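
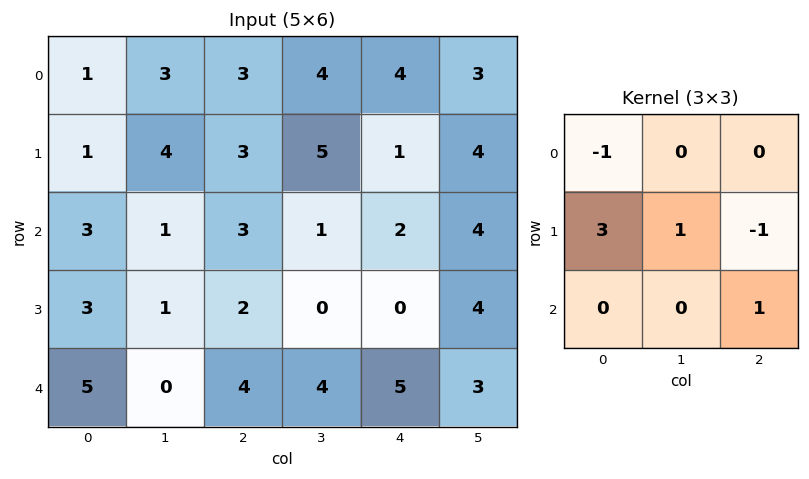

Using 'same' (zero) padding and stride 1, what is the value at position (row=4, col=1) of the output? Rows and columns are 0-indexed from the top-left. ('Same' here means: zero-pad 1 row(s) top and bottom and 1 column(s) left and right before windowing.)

8

The receptive field on the zero-padded input at this output position is [3 1 2 / 5 0 4 / 0 0 0]. Elementwise product with the kernel and sum: 3·-1 + 5·3 + 0·1 + 4·-1 + 0·1.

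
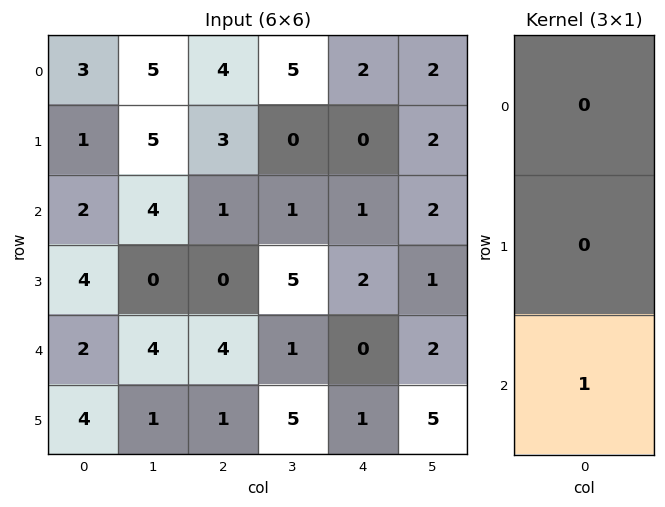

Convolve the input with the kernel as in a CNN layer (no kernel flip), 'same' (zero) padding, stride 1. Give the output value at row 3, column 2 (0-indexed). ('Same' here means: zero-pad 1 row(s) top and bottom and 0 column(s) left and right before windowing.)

The receptive field on the zero-padded input at this output position is [1 / 0 / 4]. Elementwise product with the kernel and sum: 4·1.

4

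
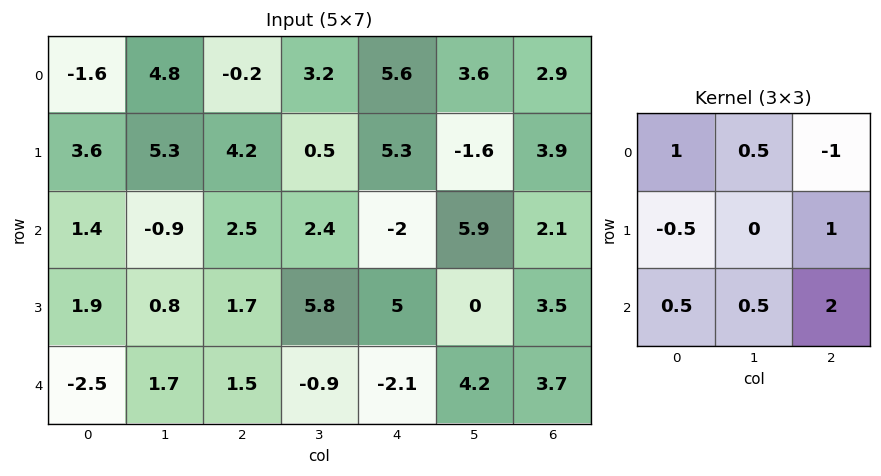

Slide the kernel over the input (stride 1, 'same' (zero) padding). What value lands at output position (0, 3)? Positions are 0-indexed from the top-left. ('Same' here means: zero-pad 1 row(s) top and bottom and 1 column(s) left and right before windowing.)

18.65

The receptive field on the zero-padded input at this output position is [0 0 0 / -0.2 3.2 5.6 / 4.2 0.5 5.3]. Elementwise product with the kernel and sum: 0·1 + 0·0.5 + 0·-1 + -0.2·-0.5 + 5.6·1 + 4.2·0.5 + 0.5·0.5 + 5.3·2.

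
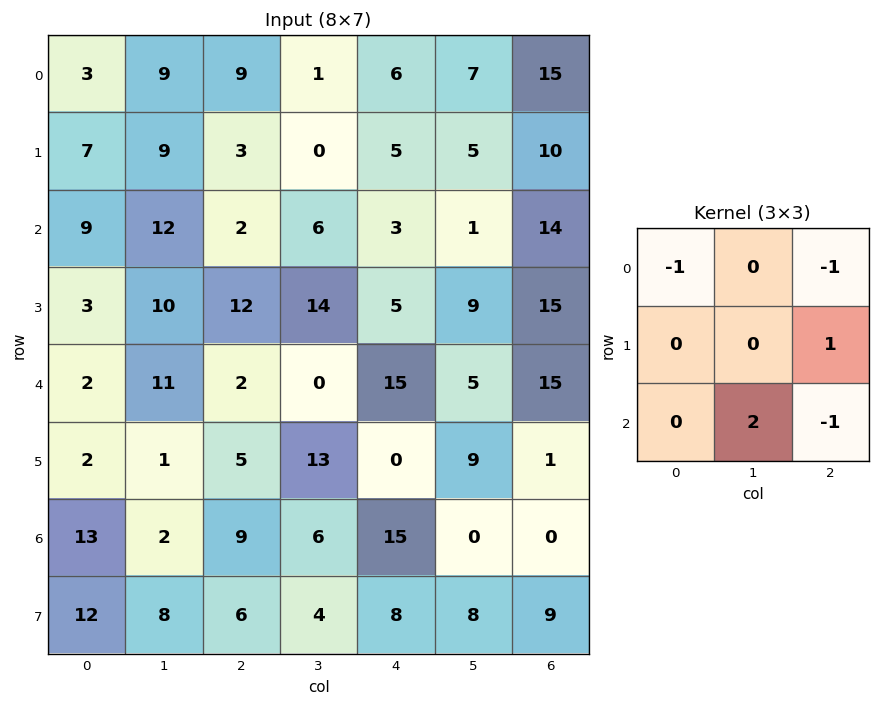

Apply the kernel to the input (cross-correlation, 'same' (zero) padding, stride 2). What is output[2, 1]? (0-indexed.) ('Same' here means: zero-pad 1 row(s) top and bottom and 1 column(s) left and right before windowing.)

-27

The receptive field on the zero-padded input at this output position is [10 12 14 / 11 2 0 / 1 5 13]. Elementwise product with the kernel and sum: 10·-1 + 14·-1 + 0·1 + 5·2 + 13·-1.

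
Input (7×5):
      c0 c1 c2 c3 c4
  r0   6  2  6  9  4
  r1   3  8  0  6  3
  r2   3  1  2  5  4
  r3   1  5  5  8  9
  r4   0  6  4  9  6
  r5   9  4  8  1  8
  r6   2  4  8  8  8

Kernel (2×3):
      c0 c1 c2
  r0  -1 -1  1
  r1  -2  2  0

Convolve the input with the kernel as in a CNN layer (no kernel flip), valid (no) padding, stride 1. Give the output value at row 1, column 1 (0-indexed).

0

The receptive field on the input at this output position is [8 0 6 / 1 2 5]. Elementwise product with the kernel and sum: 8·-1 + 0·-1 + 6·1 + 1·-2 + 2·2.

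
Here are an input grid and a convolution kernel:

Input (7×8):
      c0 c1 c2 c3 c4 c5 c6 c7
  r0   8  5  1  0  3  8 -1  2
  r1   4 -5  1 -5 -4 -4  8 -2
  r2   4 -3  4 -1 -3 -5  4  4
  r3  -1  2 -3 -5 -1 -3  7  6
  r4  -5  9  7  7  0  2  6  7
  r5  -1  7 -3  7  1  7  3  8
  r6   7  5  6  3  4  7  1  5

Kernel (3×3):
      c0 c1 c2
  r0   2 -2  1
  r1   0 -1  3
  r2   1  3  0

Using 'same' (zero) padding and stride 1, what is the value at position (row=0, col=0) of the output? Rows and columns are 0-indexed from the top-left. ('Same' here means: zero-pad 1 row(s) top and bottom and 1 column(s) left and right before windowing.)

The receptive field on the zero-padded input at this output position is [0 0 0 / 0 8 5 / 0 4 -5]. Elementwise product with the kernel and sum: 0·2 + 0·-2 + 0·1 + 8·-1 + 5·3 + 0·1 + 4·3.

19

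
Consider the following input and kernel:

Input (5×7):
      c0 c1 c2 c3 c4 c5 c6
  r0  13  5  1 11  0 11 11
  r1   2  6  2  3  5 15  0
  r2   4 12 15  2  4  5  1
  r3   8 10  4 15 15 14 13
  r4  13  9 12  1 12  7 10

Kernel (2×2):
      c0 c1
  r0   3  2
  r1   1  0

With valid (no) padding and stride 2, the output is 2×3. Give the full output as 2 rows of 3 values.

Output[0,0]: The receptive field on the input at this output position is [13 5 / 2 6]. Elementwise product with the kernel and sum: 13·3 + 5·2 + 2·1.

51 27 27
44 53 37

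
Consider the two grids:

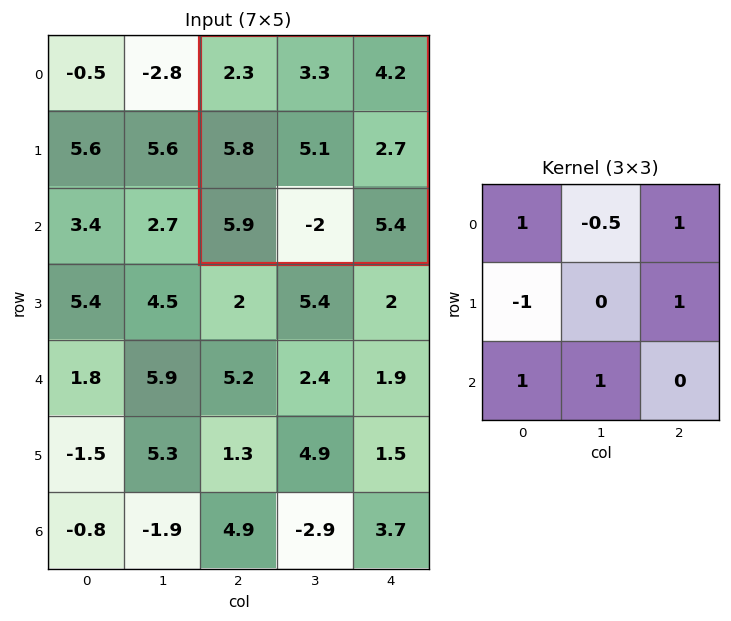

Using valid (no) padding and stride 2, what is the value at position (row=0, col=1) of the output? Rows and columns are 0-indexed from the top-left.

The receptive field on the input at this output position is [2.3 3.3 4.2 / 5.8 5.1 2.7 / 5.9 -2 5.4]. Elementwise product with the kernel and sum: 2.3·1 + 3.3·-0.5 + 4.2·1 + 5.8·-1 + 2.7·1 + 5.9·1 + -2·1.

5.65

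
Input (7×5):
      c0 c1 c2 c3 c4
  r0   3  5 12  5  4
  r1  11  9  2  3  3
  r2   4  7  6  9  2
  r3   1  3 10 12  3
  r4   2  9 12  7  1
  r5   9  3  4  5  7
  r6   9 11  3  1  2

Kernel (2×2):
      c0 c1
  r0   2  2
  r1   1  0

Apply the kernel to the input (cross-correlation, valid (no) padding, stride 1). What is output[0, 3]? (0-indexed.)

21

The receptive field on the input at this output position is [5 4 / 3 3]. Elementwise product with the kernel and sum: 5·2 + 4·2 + 3·1.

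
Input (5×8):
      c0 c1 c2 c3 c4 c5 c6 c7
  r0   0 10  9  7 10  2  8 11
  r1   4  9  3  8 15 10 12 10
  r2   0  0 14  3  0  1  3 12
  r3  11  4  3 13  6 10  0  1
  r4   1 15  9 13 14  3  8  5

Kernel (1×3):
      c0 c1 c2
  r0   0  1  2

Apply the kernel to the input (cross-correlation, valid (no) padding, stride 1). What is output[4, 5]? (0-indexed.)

The receptive field on the input at this output position is [3 8 5]. Elementwise product with the kernel and sum: 8·1 + 5·2.

18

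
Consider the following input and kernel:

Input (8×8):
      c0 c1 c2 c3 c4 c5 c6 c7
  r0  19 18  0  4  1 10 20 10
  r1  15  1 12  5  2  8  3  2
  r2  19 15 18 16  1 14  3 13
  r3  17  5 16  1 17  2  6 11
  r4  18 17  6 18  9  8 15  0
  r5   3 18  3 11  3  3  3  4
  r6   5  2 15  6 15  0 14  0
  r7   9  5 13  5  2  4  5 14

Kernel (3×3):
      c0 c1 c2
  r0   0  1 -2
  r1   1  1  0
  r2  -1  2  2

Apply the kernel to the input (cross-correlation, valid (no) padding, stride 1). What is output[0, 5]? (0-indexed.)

The receptive field on the input at this output position is [10 20 10 / 8 3 2 / 14 3 13]. Elementwise product with the kernel and sum: 20·1 + 10·-2 + 8·1 + 3·1 + 14·-1 + 3·2 + 13·2.

29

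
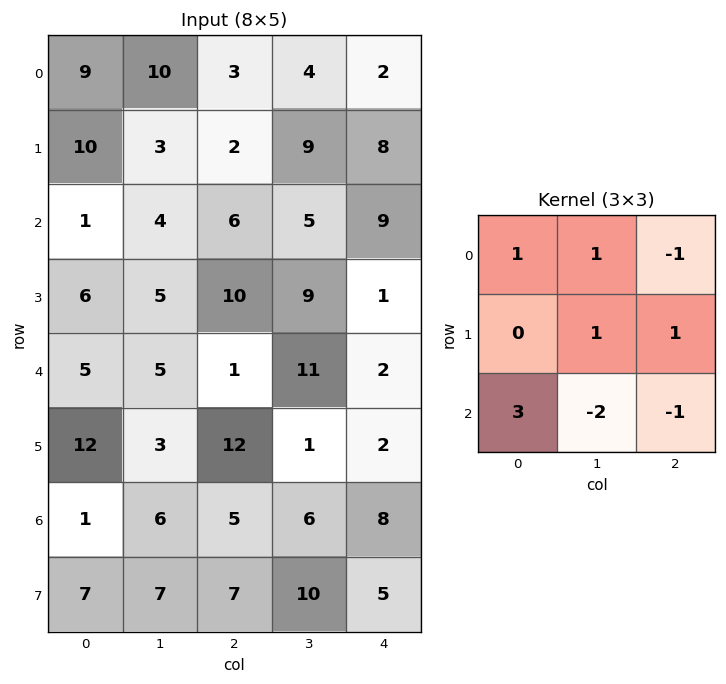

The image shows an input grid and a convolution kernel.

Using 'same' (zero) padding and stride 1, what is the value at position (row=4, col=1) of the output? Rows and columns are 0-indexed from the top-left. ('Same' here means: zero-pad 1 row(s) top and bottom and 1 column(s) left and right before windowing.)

25

The receptive field on the zero-padded input at this output position is [6 5 10 / 5 5 1 / 12 3 12]. Elementwise product with the kernel and sum: 6·1 + 5·1 + 10·-1 + 5·1 + 1·1 + 12·3 + 3·-2 + 12·-1.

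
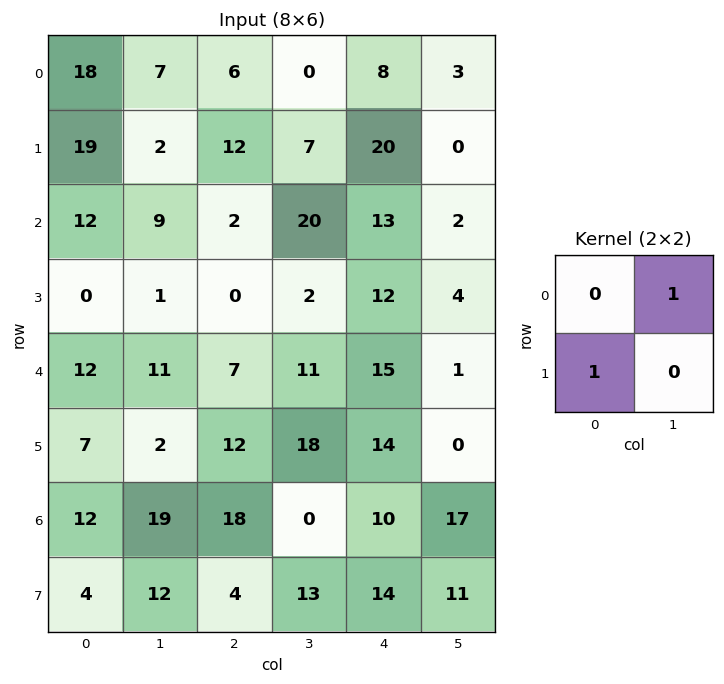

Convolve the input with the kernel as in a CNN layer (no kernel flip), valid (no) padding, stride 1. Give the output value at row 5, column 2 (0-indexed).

36

The receptive field on the input at this output position is [12 18 / 18 0]. Elementwise product with the kernel and sum: 18·1 + 18·1.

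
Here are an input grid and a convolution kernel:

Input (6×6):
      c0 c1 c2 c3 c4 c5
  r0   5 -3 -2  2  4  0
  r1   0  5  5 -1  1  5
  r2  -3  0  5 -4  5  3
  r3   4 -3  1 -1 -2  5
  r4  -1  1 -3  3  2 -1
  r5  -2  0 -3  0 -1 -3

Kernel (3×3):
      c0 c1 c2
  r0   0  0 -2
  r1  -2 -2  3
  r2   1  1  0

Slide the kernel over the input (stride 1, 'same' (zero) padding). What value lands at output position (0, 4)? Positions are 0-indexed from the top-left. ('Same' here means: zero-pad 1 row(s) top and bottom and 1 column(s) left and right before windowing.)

-12

The receptive field on the zero-padded input at this output position is [0 0 0 / 2 4 0 / -1 1 5]. Elementwise product with the kernel and sum: 0·-2 + 2·-2 + 4·-2 + 0·3 + -1·1 + 1·1.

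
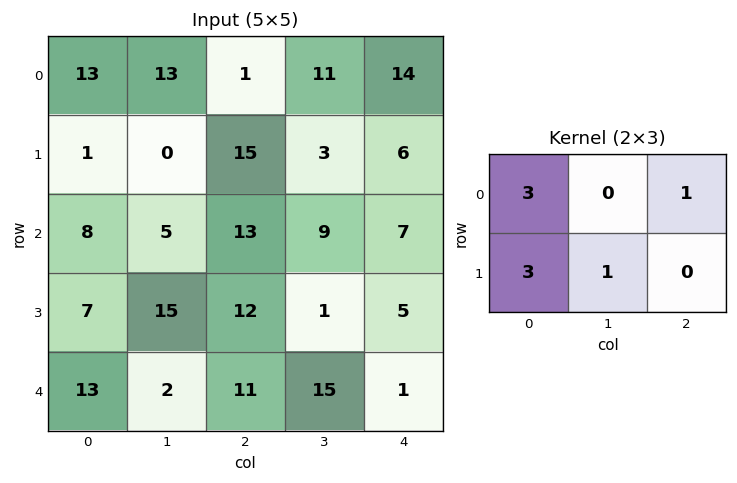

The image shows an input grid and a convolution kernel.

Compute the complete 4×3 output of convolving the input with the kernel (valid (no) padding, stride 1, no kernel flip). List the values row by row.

43 65 65
47 31 99
73 81 83
74 63 89

Output[0,0]: The receptive field on the input at this output position is [13 13 1 / 1 0 15]. Elementwise product with the kernel and sum: 13·3 + 1·1 + 1·3 + 0·1.
Output[0,1]: The receptive field on the input at this output position is [13 1 11 / 0 15 3]. Elementwise product with the kernel and sum: 13·3 + 11·1 + 0·3 + 15·1.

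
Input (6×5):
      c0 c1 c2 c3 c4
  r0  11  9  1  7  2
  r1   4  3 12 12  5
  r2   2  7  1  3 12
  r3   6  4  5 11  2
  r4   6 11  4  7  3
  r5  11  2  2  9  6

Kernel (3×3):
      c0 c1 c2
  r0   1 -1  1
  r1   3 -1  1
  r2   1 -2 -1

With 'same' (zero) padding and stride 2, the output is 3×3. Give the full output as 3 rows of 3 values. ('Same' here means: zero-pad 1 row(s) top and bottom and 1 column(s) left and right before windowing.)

-13 0 21
-12 9 11
-21 35 24

Output[0,0]: The receptive field on the zero-padded input at this output position is [0 0 0 / 0 11 9 / 0 4 3]. Elementwise product with the kernel and sum: 0·1 + 0·-1 + 0·1 + 0·3 + 11·-1 + 9·1 + 0·1 + 4·-2 + 3·-1.
Output[0,1]: The receptive field on the zero-padded input at this output position is [0 0 0 / 9 1 7 / 3 12 12]. Elementwise product with the kernel and sum: 0·1 + 0·-1 + 0·1 + 9·3 + 1·-1 + 7·1 + 3·1 + 12·-2 + 12·-1.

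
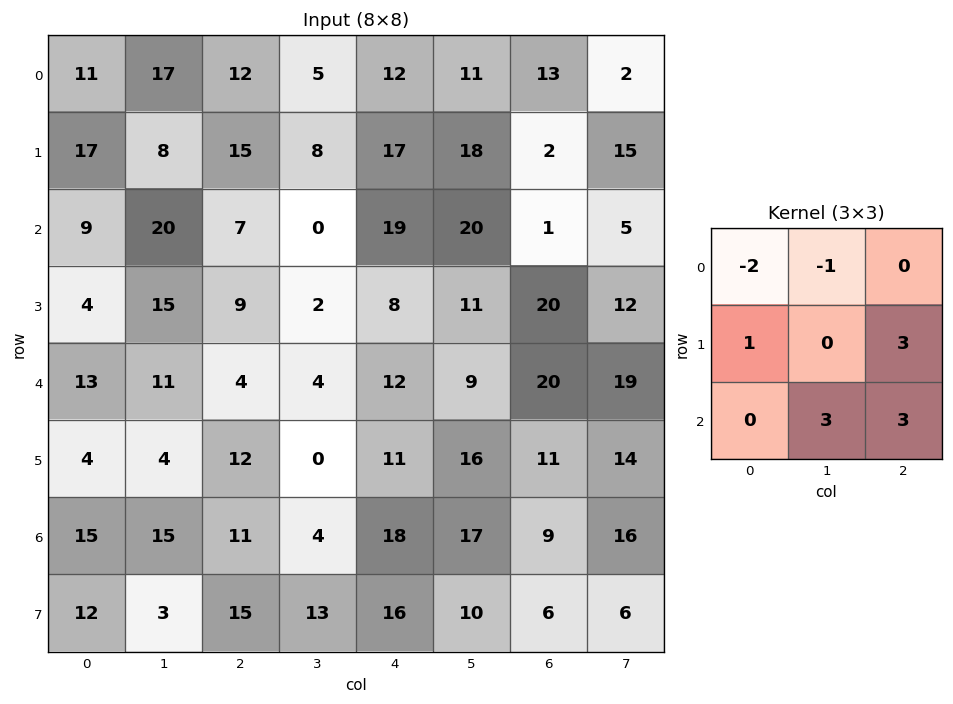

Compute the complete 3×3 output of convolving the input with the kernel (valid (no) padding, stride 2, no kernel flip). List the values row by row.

104 94 51
38 67 97
81 99 89

Output[0,0]: The receptive field on the input at this output position is [11 17 12 / 17 8 15 / 9 20 7]. Elementwise product with the kernel and sum: 11·-2 + 17·-1 + 17·1 + 15·3 + 20·3 + 7·3.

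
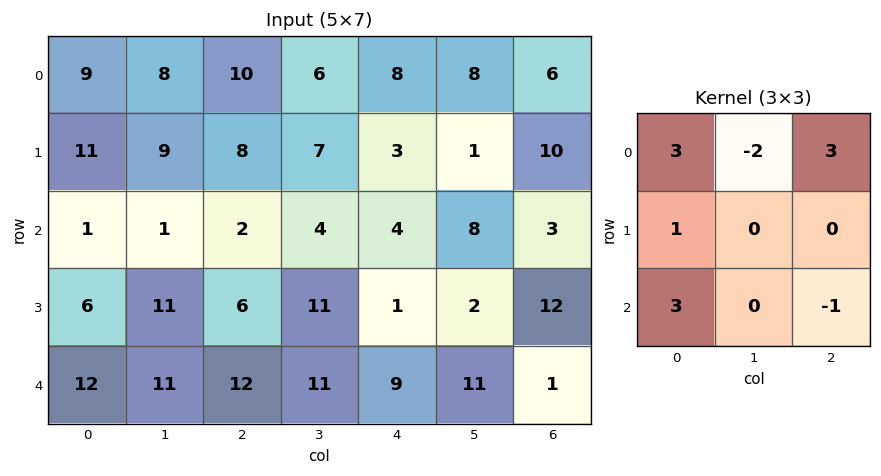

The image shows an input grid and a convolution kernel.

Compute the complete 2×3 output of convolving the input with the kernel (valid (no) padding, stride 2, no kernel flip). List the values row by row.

Output[0,0]: The receptive field on the input at this output position is [9 8 10 / 11 9 8 / 1 1 2]. Elementwise product with the kernel and sum: 9·3 + 8·-2 + 10·3 + 11·1 + 1·3 + 2·-1.

53 52 38
37 43 32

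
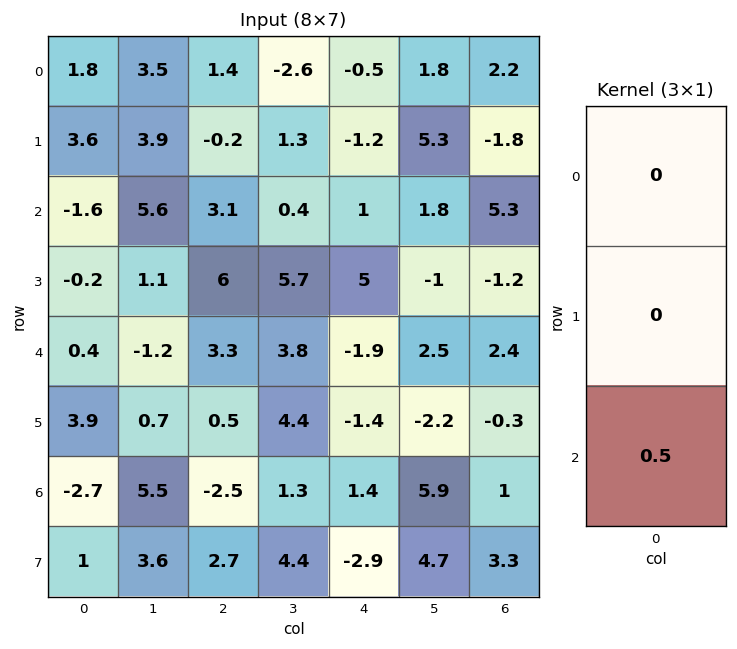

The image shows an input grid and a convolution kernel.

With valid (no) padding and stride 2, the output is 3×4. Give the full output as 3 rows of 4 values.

Output[0,0]: The receptive field on the input at this output position is [1.8 / 3.6 / -1.6]. Elementwise product with the kernel and sum: -1.6·0.5.

-0.8 1.55 0.5 2.65
0.2 1.65 -0.95 1.2
-1.35 -1.25 0.7 0.5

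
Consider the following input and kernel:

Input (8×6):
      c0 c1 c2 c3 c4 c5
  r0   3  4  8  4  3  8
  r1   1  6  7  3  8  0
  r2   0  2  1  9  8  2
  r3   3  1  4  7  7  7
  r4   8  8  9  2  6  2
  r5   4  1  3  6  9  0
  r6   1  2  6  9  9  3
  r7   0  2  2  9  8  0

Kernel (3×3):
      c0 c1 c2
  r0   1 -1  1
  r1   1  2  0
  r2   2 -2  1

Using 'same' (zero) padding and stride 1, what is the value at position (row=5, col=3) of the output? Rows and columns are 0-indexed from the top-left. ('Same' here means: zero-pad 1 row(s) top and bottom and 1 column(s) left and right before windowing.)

The receptive field on the zero-padded input at this output position is [9 2 6 / 3 6 9 / 6 9 9]. Elementwise product with the kernel and sum: 9·1 + 2·-1 + 6·1 + 3·1 + 6·2 + 6·2 + 9·-2 + 9·1.

31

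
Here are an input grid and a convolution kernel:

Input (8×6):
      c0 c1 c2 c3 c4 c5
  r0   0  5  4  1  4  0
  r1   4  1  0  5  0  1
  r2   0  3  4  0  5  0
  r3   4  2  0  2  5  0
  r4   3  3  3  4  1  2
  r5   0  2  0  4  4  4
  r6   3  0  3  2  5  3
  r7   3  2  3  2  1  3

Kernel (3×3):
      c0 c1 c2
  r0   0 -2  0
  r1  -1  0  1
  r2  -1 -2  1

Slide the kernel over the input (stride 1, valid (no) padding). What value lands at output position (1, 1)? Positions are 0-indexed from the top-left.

-3

The receptive field on the input at this output position is [1 0 5 / 3 4 0 / 2 0 2]. Elementwise product with the kernel and sum: 0·-2 + 3·-1 + 0·1 + 2·-1 + 0·-2 + 2·1.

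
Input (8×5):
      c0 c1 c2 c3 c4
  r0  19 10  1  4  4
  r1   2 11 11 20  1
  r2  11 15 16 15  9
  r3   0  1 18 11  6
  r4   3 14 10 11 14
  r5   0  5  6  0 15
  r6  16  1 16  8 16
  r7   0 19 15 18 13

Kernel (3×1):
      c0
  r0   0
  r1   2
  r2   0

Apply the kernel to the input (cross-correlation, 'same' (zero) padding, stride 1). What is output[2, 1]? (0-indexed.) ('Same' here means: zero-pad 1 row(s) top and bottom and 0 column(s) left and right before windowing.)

30

The receptive field on the zero-padded input at this output position is [11 / 15 / 1]. Elementwise product with the kernel and sum: 15·2.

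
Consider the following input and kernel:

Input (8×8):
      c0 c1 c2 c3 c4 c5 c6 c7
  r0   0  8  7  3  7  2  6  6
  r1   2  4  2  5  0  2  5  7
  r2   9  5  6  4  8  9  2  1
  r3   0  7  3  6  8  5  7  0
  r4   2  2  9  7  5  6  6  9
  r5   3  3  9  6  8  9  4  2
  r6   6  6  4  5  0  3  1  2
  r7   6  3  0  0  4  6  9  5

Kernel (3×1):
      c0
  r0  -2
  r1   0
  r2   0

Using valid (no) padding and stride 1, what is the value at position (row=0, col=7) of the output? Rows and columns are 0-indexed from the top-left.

-12

The receptive field on the input at this output position is [6 / 7 / 1]. Elementwise product with the kernel and sum: 6·-2.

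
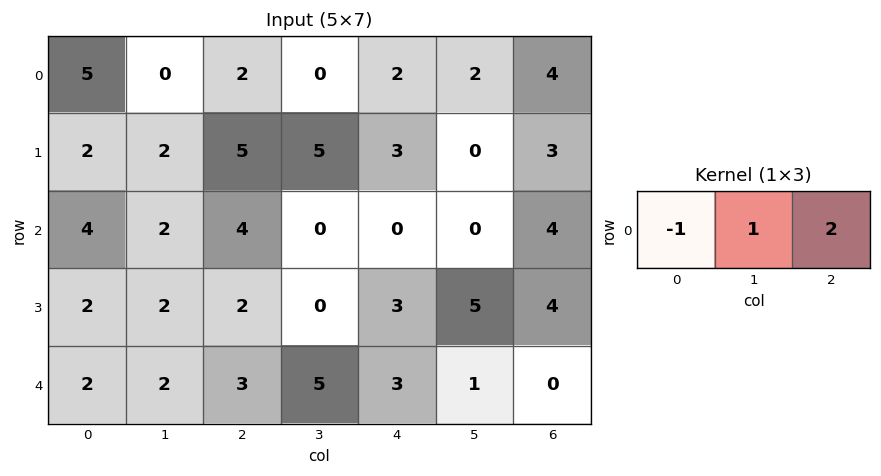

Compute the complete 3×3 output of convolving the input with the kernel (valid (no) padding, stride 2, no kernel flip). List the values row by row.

-1 2 8
6 -4 8
6 8 -2

Output[0,0]: The receptive field on the input at this output position is [5 0 2]. Elementwise product with the kernel and sum: 5·-1 + 0·1 + 2·2.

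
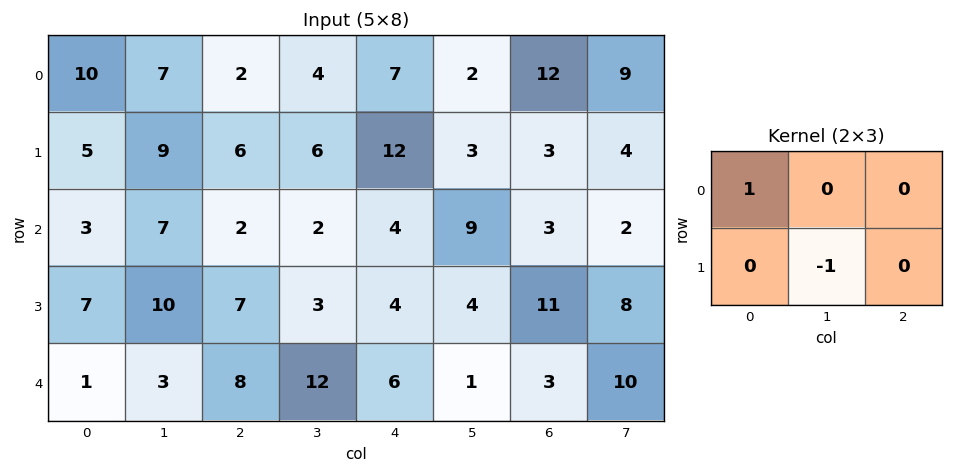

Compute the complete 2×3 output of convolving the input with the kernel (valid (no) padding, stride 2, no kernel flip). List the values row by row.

1 -4 4
-7 -1 0

Output[0,0]: The receptive field on the input at this output position is [10 7 2 / 5 9 6]. Elementwise product with the kernel and sum: 10·1 + 9·-1.
Output[0,1]: The receptive field on the input at this output position is [2 4 7 / 6 6 12]. Elementwise product with the kernel and sum: 2·1 + 6·-1.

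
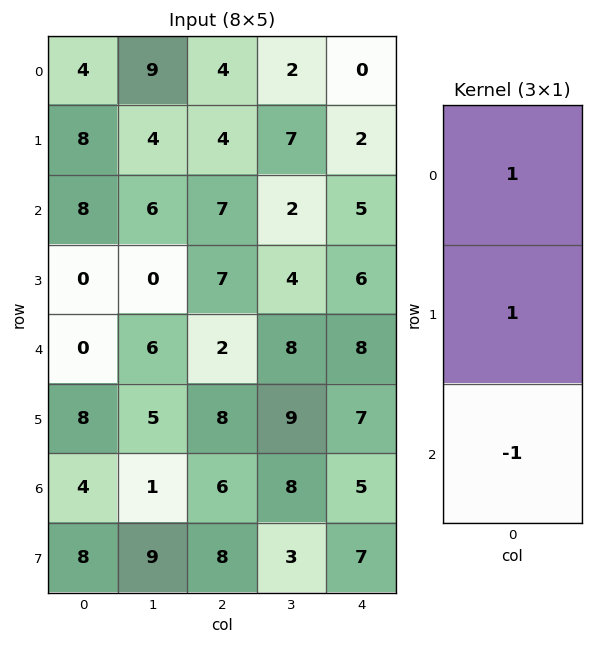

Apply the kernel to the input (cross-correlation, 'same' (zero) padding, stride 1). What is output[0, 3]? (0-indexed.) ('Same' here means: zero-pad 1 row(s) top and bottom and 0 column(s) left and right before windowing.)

-5

The receptive field on the zero-padded input at this output position is [0 / 2 / 7]. Elementwise product with the kernel and sum: 0·1 + 2·1 + 7·-1.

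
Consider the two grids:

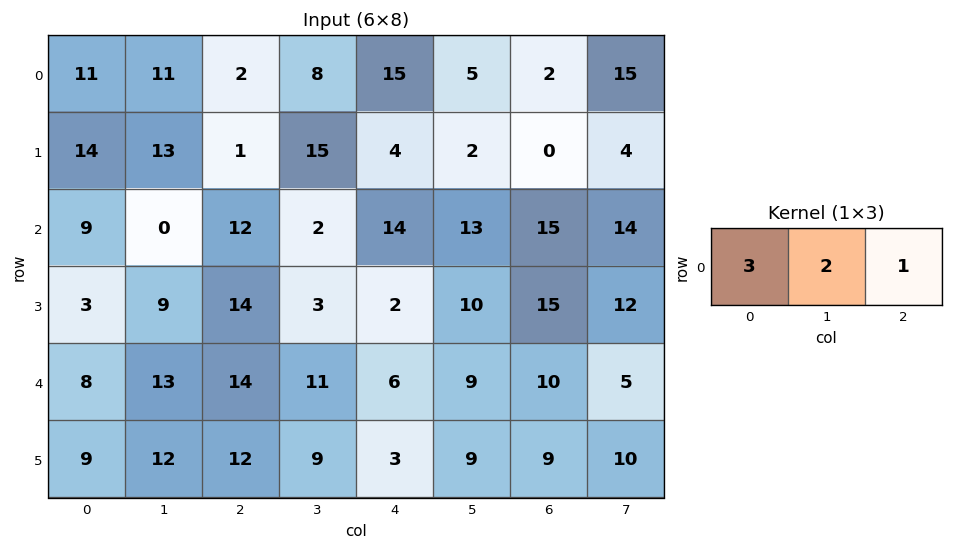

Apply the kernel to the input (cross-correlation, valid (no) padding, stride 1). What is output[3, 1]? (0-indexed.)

58

The receptive field on the input at this output position is [9 14 3]. Elementwise product with the kernel and sum: 9·3 + 14·2 + 3·1.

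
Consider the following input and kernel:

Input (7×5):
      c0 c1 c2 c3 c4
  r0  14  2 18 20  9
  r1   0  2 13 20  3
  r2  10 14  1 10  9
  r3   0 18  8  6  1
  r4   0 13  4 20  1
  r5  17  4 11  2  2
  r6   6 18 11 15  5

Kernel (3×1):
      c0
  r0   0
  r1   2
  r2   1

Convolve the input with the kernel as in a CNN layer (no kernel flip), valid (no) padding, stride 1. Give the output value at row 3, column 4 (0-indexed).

The receptive field on the input at this output position is [1 / 1 / 2]. Elementwise product with the kernel and sum: 1·2 + 2·1.

4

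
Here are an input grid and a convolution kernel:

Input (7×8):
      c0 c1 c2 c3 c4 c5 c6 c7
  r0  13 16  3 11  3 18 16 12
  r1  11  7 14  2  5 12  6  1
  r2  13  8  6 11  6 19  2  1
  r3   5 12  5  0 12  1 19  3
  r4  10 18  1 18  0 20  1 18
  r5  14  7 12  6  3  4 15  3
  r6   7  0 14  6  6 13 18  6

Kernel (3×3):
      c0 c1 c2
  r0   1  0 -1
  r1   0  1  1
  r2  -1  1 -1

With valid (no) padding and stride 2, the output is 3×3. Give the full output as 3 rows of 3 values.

Output[0,0]: The receptive field on the input at this output position is [13 16 3 / 11 7 14 / 13 8 6]. Elementwise product with the kernel and sum: 13·1 + 3·-1 + 7·1 + 14·1 + 13·-1 + 8·1 + 6·-1.
Output[0,1]: The receptive field on the input at this output position is [3 11 3 / 14 2 5 / 6 11 6]. Elementwise product with the kernel and sum: 3·1 + 3·-1 + 2·1 + 5·1 + 6·-1 + 11·1 + 6·-1.

20 6 16
31 29 43
7 -4 7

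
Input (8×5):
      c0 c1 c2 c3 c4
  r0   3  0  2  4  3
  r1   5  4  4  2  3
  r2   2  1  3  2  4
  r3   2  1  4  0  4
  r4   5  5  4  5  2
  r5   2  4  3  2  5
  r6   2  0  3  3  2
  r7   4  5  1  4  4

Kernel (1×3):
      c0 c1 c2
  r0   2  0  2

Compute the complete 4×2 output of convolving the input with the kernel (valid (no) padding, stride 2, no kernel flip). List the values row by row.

10 10
10 14
18 12
10 10

Output[0,0]: The receptive field on the input at this output position is [3 0 2]. Elementwise product with the kernel and sum: 3·2 + 2·2.
Output[0,1]: The receptive field on the input at this output position is [2 4 3]. Elementwise product with the kernel and sum: 2·2 + 3·2.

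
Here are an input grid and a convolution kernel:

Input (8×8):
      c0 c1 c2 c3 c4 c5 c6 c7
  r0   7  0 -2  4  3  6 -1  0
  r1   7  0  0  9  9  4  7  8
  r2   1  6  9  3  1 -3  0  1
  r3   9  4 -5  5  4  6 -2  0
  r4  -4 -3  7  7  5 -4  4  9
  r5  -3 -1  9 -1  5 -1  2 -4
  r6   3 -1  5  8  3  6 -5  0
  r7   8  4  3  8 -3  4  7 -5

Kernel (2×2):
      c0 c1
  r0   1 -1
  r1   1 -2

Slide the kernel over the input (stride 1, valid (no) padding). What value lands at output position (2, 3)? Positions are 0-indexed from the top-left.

-1

The receptive field on the input at this output position is [3 1 / 5 4]. Elementwise product with the kernel and sum: 3·1 + 1·-1 + 5·1 + 4·-2.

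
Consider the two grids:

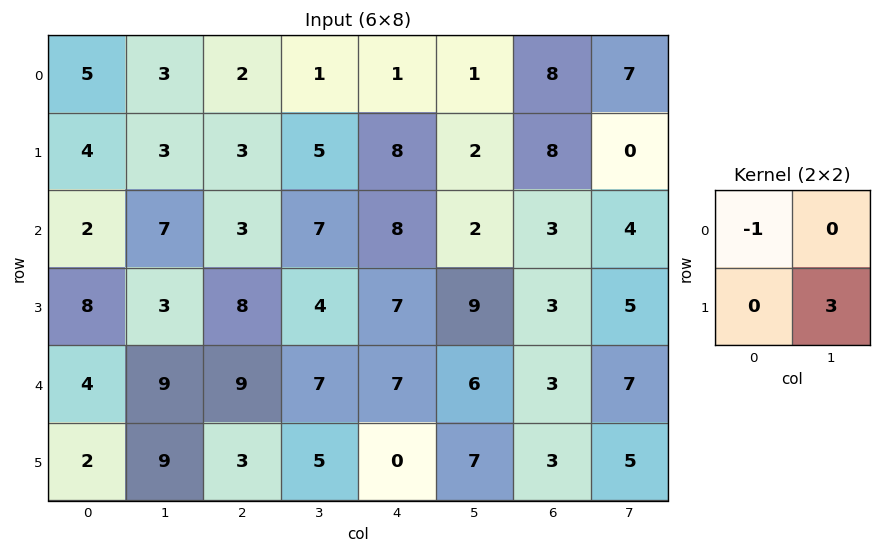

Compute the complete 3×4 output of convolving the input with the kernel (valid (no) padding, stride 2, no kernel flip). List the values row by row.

Output[0,0]: The receptive field on the input at this output position is [5 3 / 4 3]. Elementwise product with the kernel and sum: 5·-1 + 3·3.
Output[0,1]: The receptive field on the input at this output position is [2 1 / 3 5]. Elementwise product with the kernel and sum: 2·-1 + 5·3.

4 13 5 -8
7 9 19 12
23 6 14 12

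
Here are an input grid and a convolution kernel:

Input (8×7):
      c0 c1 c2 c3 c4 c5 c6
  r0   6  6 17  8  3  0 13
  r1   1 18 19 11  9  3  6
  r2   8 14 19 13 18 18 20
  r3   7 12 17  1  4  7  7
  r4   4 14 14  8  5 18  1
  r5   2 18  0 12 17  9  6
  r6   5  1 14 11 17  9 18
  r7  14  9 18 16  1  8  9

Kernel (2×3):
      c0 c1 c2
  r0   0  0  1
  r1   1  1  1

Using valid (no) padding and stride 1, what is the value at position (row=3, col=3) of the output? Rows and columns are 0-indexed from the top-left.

38

The receptive field on the input at this output position is [1 4 7 / 8 5 18]. Elementwise product with the kernel and sum: 7·1 + 8·1 + 5·1 + 18·1.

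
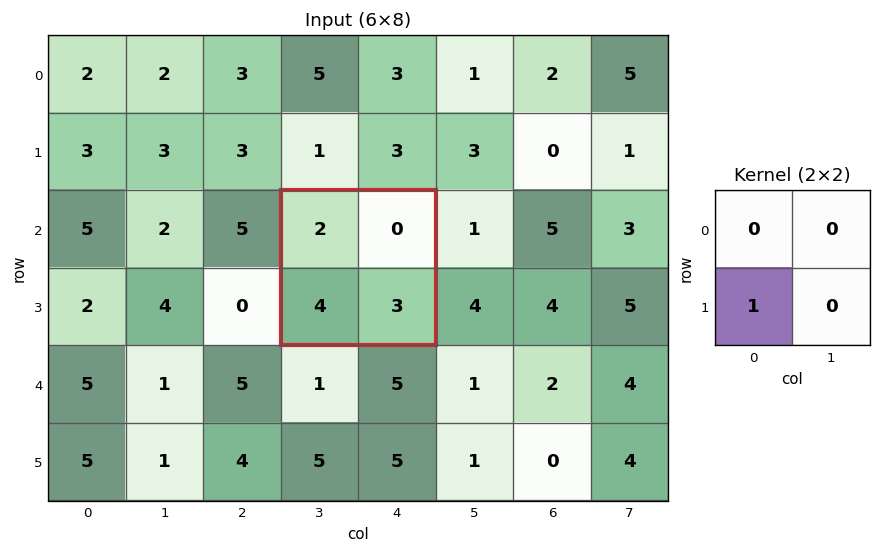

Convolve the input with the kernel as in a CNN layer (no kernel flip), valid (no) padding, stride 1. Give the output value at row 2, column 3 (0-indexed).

The receptive field on the input at this output position is [2 0 / 4 3]. Elementwise product with the kernel and sum: 4·1.

4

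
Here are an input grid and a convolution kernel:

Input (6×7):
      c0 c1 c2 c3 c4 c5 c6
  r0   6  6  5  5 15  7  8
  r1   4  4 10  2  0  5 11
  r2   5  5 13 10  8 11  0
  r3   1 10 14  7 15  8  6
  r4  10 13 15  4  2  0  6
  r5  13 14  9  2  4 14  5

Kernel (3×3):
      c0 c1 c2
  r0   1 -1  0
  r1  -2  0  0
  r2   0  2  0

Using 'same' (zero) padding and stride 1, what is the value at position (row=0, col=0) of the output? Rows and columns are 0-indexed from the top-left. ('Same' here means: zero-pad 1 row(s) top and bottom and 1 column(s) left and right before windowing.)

The receptive field on the zero-padded input at this output position is [0 0 0 / 0 6 6 / 0 4 4]. Elementwise product with the kernel and sum: 0·1 + 0·-1 + 0·-2 + 4·2.

8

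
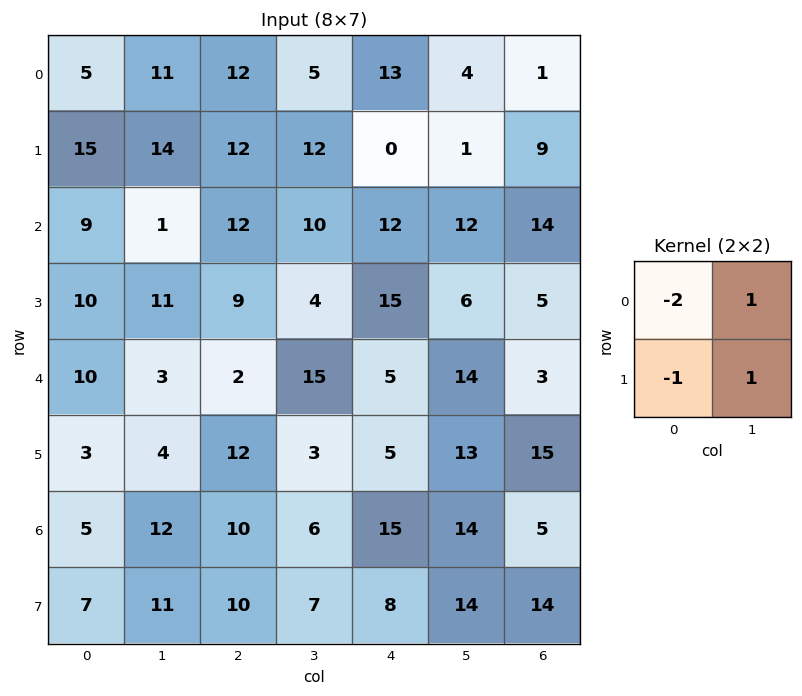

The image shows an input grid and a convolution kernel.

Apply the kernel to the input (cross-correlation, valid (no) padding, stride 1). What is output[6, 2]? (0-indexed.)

The receptive field on the input at this output position is [10 6 / 10 7]. Elementwise product with the kernel and sum: 10·-2 + 6·1 + 10·-1 + 7·1.

-17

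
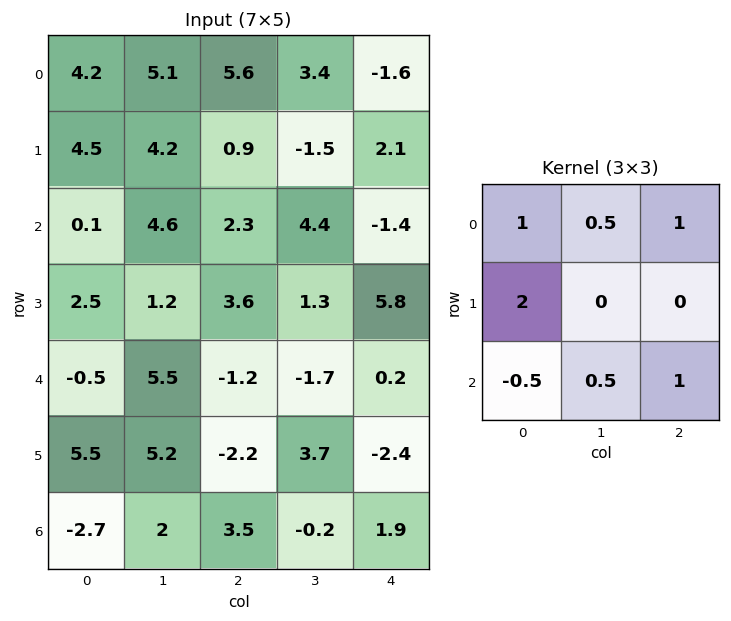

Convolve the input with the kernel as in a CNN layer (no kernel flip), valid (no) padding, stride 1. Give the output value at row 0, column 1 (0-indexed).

22.95

The receptive field on the input at this output position is [5.1 5.6 3.4 / 4.2 0.9 -1.5 / 4.6 2.3 4.4]. Elementwise product with the kernel and sum: 5.1·1 + 5.6·0.5 + 3.4·1 + 4.2·2 + 4.6·-0.5 + 2.3·0.5 + 4.4·1.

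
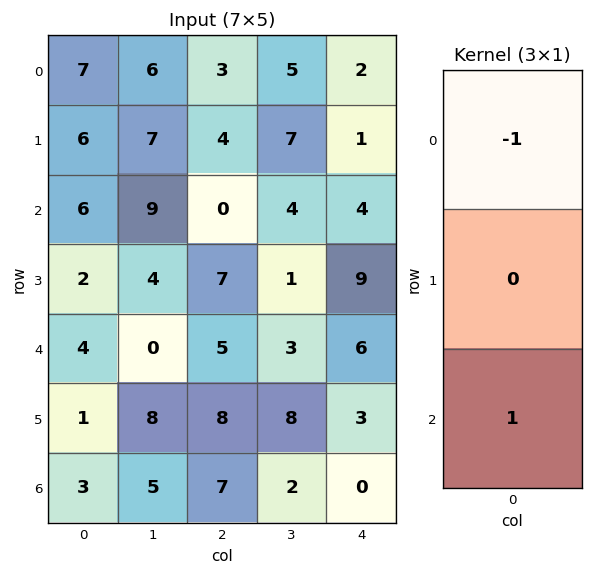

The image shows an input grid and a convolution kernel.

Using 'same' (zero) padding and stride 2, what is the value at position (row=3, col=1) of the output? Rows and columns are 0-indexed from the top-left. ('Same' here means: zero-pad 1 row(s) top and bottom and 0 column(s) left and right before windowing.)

-8

The receptive field on the zero-padded input at this output position is [8 / 7 / 0]. Elementwise product with the kernel and sum: 8·-1 + 0·1.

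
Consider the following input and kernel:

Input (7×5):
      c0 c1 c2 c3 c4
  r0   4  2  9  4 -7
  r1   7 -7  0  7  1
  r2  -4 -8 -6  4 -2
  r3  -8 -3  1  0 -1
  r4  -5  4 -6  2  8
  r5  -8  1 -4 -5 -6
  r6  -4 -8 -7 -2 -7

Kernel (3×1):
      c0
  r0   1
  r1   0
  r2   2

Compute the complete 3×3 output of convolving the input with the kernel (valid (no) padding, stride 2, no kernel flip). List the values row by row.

Output[0,0]: The receptive field on the input at this output position is [4 / 7 / -4]. Elementwise product with the kernel and sum: 4·1 + -4·2.
Output[0,1]: The receptive field on the input at this output position is [9 / 0 / -6]. Elementwise product with the kernel and sum: 9·1 + -6·2.

-4 -3 -11
-14 -18 14
-13 -20 -6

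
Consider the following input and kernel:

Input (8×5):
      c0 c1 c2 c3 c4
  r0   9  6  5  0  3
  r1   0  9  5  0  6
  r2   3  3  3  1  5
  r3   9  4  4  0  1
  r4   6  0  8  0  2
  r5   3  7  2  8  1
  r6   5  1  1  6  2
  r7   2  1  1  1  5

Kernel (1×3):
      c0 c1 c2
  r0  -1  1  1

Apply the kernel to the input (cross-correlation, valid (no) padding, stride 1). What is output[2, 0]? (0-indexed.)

3

The receptive field on the input at this output position is [3 3 3]. Elementwise product with the kernel and sum: 3·-1 + 3·1 + 3·1.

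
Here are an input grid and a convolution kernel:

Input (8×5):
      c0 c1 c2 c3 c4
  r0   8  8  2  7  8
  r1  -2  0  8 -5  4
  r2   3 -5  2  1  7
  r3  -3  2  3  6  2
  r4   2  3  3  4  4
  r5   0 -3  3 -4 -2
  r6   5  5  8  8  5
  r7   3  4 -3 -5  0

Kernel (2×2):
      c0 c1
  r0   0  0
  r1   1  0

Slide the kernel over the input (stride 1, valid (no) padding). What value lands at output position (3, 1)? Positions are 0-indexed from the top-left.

3

The receptive field on the input at this output position is [2 3 / 3 3]. Elementwise product with the kernel and sum: 3·1.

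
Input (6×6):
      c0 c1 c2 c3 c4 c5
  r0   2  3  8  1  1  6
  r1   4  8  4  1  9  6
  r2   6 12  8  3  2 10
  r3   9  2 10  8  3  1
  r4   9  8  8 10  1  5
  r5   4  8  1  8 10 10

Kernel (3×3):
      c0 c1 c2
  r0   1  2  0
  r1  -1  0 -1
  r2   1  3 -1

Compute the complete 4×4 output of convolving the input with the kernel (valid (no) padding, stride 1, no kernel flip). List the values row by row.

34 43 12 -5
11 25 27 22
36 40 38 6
23 7 32 27

Output[0,0]: The receptive field on the input at this output position is [2 3 8 / 4 8 4 / 6 12 8]. Elementwise product with the kernel and sum: 2·1 + 3·2 + 4·-1 + 4·-1 + 6·1 + 12·3 + 8·-1.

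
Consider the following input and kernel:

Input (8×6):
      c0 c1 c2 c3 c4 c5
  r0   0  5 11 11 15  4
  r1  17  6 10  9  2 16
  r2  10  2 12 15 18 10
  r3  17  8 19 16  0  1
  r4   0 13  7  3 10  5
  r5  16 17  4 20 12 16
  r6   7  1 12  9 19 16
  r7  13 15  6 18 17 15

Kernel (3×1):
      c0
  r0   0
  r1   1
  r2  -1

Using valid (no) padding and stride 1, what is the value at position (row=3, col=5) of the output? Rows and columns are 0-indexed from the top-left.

The receptive field on the input at this output position is [1 / 5 / 16]. Elementwise product with the kernel and sum: 5·1 + 16·-1.

-11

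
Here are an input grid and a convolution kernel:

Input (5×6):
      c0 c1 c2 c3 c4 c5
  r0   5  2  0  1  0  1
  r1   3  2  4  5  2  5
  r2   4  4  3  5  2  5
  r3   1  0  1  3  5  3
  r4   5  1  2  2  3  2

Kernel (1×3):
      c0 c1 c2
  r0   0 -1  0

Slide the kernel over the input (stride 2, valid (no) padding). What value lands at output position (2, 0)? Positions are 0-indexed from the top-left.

The receptive field on the input at this output position is [5 1 2]. Elementwise product with the kernel and sum: 1·-1.

-1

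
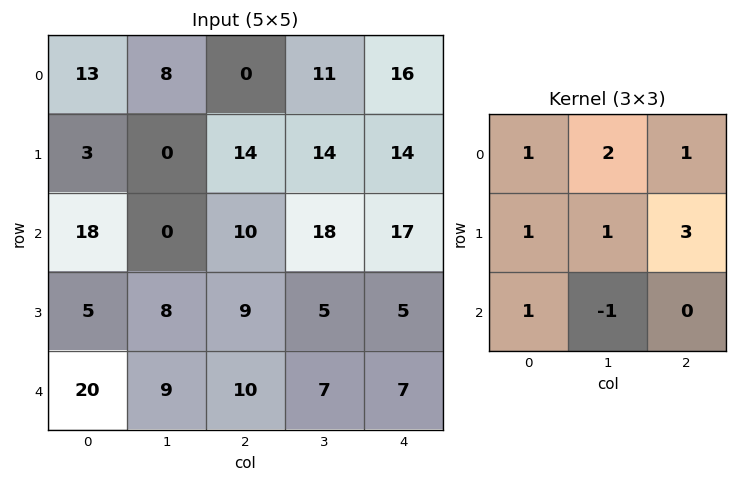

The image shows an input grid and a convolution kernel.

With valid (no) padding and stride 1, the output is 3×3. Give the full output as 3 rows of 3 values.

Output[0,0]: The receptive field on the input at this output position is [13 8 0 / 3 0 14 / 18 0 10]. Elementwise product with the kernel and sum: 13·1 + 8·2 + 0·1 + 3·1 + 0·1 + 14·3 + 18·1 + 0·-1.
Output[0,1]: The receptive field on the input at this output position is [8 0 11 / 0 14 14 / 0 10 18]. Elementwise product with the kernel and sum: 8·1 + 0·2 + 11·1 + 0·1 + 14·1 + 14·3 + 0·1 + 10·-1.

92 65 100
62 105 139
79 69 95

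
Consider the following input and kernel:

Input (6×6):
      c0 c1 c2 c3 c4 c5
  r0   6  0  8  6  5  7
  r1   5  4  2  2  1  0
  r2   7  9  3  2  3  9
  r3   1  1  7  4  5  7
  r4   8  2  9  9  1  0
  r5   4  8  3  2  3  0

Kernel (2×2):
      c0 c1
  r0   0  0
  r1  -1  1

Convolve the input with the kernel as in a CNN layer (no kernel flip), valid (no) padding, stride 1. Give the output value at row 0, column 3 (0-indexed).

-1

The receptive field on the input at this output position is [6 5 / 2 1]. Elementwise product with the kernel and sum: 2·-1 + 1·1.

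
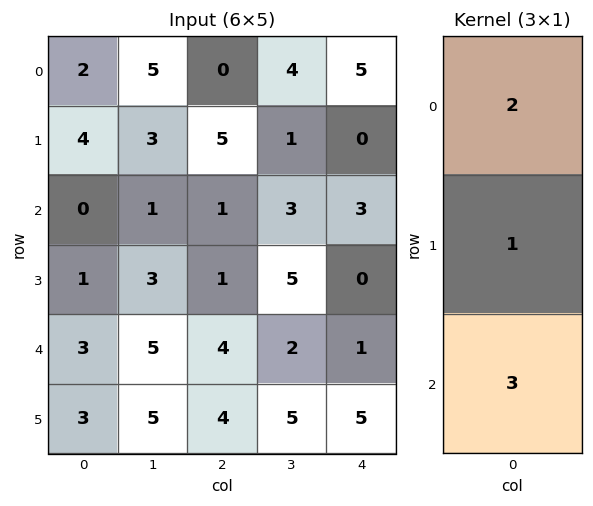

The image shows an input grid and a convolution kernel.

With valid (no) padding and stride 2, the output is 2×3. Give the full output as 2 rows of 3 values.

8 8 19
10 15 9

Output[0,0]: The receptive field on the input at this output position is [2 / 4 / 0]. Elementwise product with the kernel and sum: 2·2 + 4·1 + 0·3.
Output[0,1]: The receptive field on the input at this output position is [0 / 5 / 1]. Elementwise product with the kernel and sum: 0·2 + 5·1 + 1·3.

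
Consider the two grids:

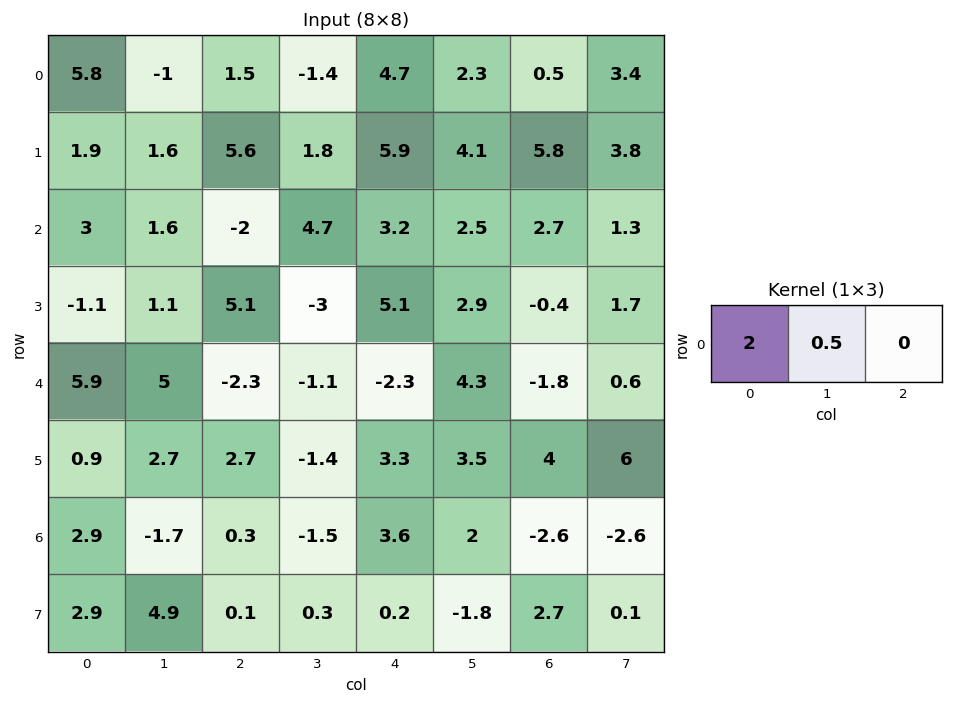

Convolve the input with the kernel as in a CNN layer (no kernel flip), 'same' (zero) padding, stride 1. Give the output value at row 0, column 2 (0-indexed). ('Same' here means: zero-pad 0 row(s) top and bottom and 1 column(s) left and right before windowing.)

-1.25

The receptive field on the zero-padded input at this output position is [-1 1.5 -1.4]. Elementwise product with the kernel and sum: -1·2 + 1.5·0.5.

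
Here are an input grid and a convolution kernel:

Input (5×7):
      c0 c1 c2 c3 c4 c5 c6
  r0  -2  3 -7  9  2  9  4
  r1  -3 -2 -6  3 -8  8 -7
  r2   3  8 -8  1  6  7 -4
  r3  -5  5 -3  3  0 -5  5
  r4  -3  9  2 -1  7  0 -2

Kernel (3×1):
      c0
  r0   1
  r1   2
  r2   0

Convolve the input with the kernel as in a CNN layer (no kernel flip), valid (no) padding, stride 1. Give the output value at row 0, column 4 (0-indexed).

The receptive field on the input at this output position is [2 / -8 / 6]. Elementwise product with the kernel and sum: 2·1 + -8·2.

-14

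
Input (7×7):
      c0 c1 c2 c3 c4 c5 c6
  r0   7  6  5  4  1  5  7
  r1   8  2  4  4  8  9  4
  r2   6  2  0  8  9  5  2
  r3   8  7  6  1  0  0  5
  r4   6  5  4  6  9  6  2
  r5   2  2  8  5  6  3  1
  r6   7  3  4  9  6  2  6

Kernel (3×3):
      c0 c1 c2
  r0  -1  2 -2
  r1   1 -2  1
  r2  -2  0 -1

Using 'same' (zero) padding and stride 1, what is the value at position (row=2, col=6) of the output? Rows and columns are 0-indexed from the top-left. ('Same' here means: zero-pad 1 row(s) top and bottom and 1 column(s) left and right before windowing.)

0

The receptive field on the zero-padded input at this output position is [9 4 0 / 5 2 0 / 0 5 0]. Elementwise product with the kernel and sum: 9·-1 + 4·2 + 0·-2 + 5·1 + 2·-2 + 0·1 + 0·-2 + 0·-1.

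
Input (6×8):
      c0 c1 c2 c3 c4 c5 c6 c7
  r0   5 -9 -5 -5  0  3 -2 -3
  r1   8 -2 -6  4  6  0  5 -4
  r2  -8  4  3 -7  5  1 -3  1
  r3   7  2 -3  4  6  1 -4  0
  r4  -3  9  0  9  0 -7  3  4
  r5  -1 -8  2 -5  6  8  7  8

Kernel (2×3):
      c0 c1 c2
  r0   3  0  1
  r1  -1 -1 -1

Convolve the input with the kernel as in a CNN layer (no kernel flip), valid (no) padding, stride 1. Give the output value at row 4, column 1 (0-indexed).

The receptive field on the input at this output position is [9 0 9 / -8 2 -5]. Elementwise product with the kernel and sum: 9·3 + 9·1 + -8·-1 + 2·-1 + -5·-1.

47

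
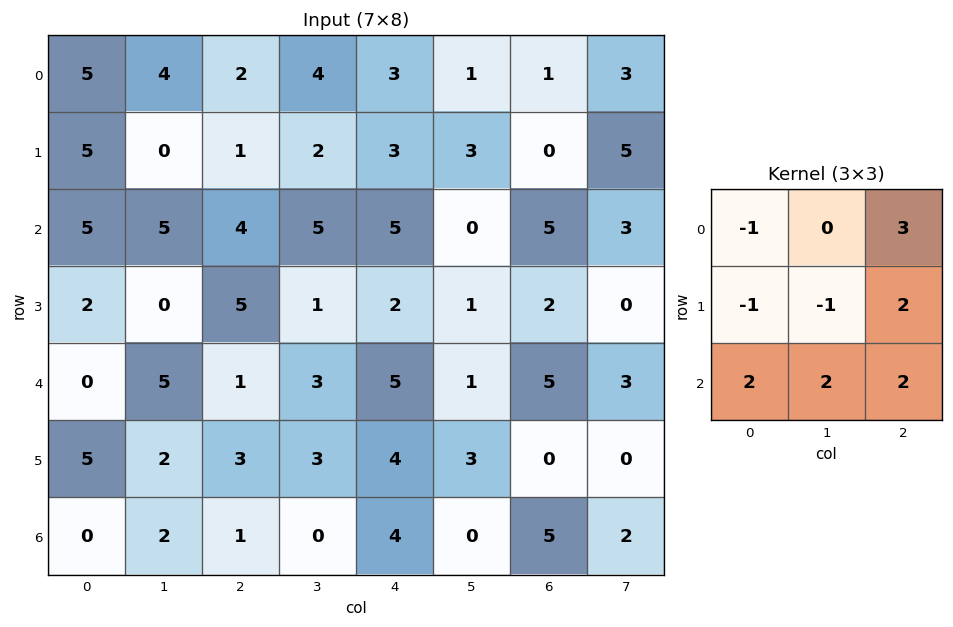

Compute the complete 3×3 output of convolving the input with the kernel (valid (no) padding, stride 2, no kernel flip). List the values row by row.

Output[0,0]: The receptive field on the input at this output position is [5 4 2 / 5 0 1 / 5 5 4]. Elementwise product with the kernel and sum: 5·-1 + 2·3 + 5·-1 + 0·-1 + 1·2 + 5·2 + 5·2 + 4·2.
Output[0,1]: The receptive field on the input at this output position is [2 4 3 / 1 2 3 / 4 5 5]. Elementwise product with the kernel and sum: 2·-1 + 3·3 + 1·-1 + 2·-1 + 3·2 + 4·2 + 5·2 + 5·2.

26 38 14
27 27 33
8 26 21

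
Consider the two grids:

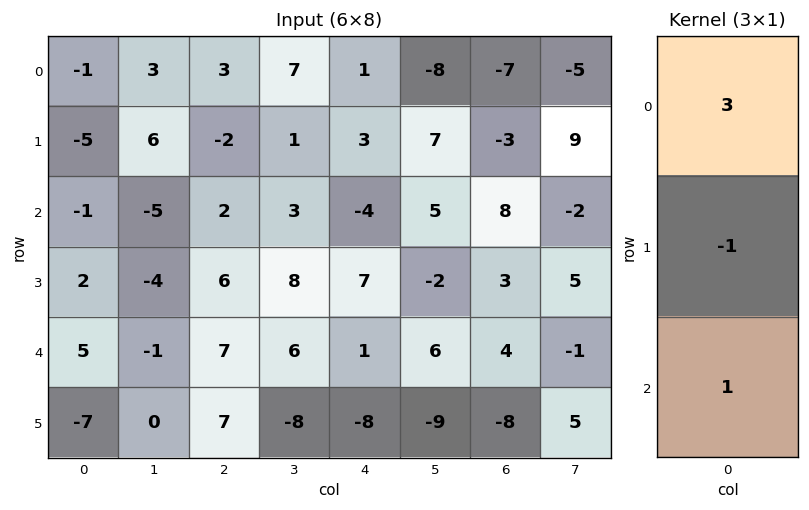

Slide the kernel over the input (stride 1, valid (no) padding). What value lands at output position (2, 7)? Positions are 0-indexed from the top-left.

The receptive field on the input at this output position is [-2 / 5 / -1]. Elementwise product with the kernel and sum: -2·3 + 5·-1 + -1·1.

-12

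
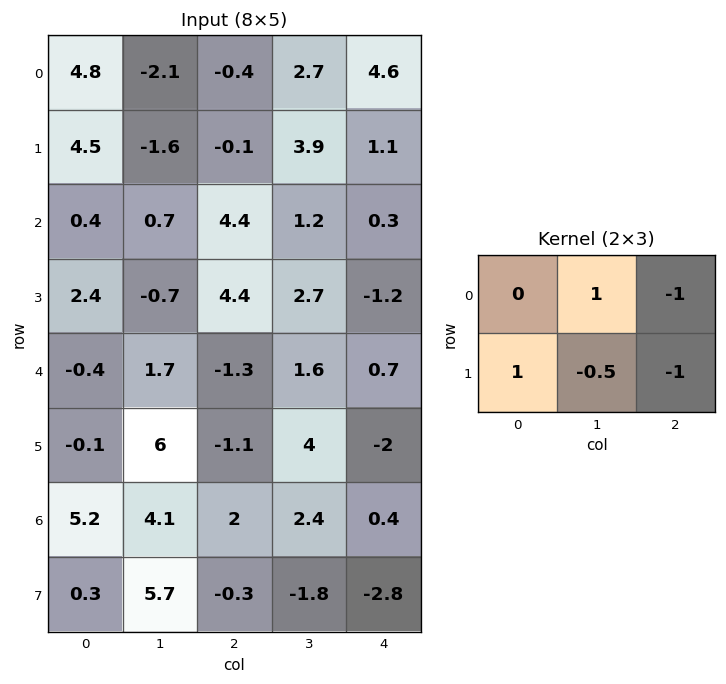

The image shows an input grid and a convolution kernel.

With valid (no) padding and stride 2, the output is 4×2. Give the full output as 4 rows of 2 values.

3.7 -5.05
-5.35 5.15
1 -0.2
-0.15 5.4

Output[0,0]: The receptive field on the input at this output position is [4.8 -2.1 -0.4 / 4.5 -1.6 -0.1]. Elementwise product with the kernel and sum: -2.1·1 + -0.4·-1 + 4.5·1 + -1.6·-0.5 + -0.1·-1.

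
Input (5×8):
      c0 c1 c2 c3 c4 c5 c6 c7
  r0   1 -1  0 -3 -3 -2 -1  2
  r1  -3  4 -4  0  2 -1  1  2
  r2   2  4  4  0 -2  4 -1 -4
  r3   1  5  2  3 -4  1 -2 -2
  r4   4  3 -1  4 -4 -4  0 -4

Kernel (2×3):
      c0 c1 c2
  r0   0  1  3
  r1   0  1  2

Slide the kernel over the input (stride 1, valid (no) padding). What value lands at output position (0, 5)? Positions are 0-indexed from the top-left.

The receptive field on the input at this output position is [-2 -1 2 / -1 1 2]. Elementwise product with the kernel and sum: -1·1 + 2·3 + 1·1 + 2·2.

10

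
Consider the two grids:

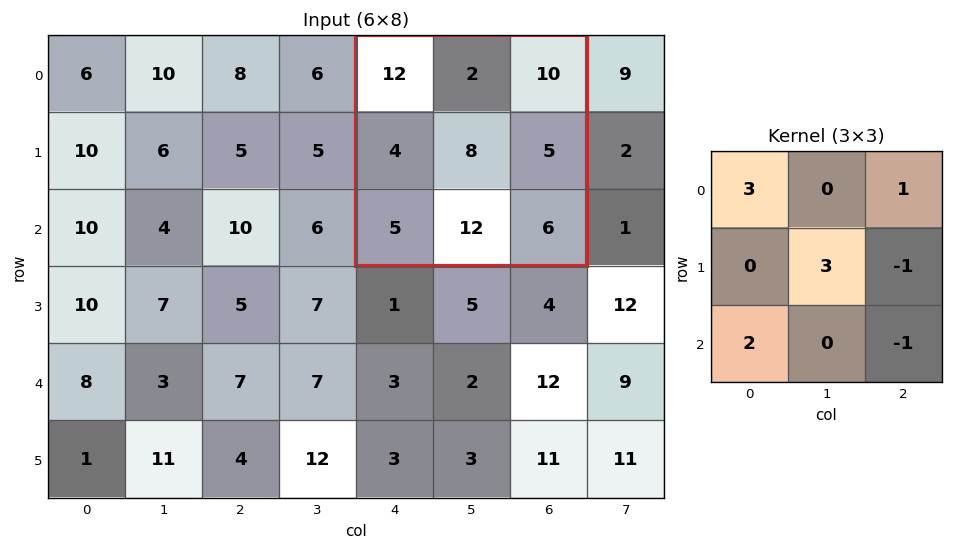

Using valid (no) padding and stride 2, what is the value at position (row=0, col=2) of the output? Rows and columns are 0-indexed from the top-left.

The receptive field on the input at this output position is [12 2 10 / 4 8 5 / 5 12 6]. Elementwise product with the kernel and sum: 12·3 + 10·1 + 8·3 + 5·-1 + 5·2 + 6·-1.

69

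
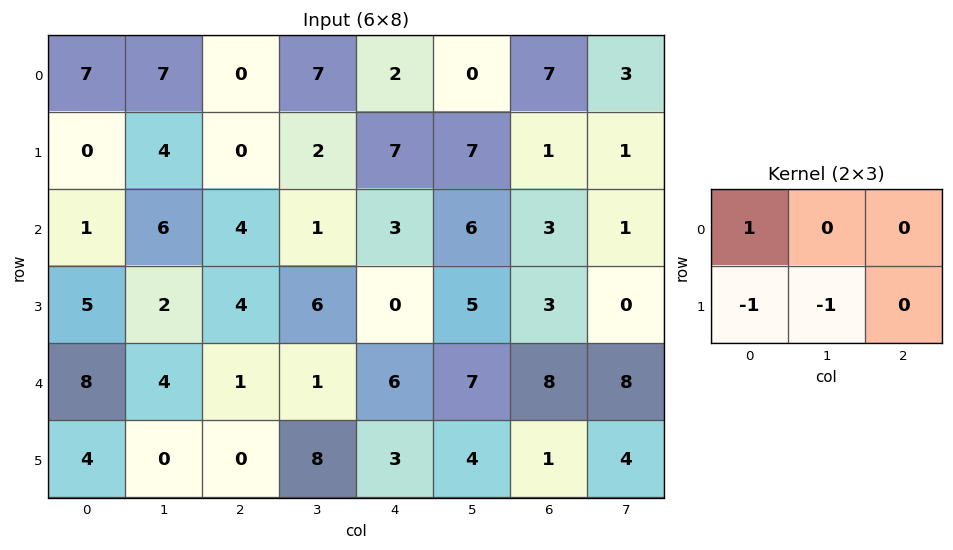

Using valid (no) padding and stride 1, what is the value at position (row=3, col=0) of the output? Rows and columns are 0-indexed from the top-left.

The receptive field on the input at this output position is [5 2 4 / 8 4 1]. Elementwise product with the kernel and sum: 5·1 + 8·-1 + 4·-1.

-7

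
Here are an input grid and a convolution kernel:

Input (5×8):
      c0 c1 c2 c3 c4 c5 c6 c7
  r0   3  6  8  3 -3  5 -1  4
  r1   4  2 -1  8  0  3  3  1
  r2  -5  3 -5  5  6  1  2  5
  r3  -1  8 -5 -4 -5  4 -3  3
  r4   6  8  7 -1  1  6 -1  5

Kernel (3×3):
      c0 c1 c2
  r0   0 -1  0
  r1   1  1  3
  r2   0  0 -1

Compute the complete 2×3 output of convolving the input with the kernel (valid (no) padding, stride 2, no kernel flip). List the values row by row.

2 -2 5
-18 -30 -10

Output[0,0]: The receptive field on the input at this output position is [3 6 8 / 4 2 -1 / -5 3 -5]. Elementwise product with the kernel and sum: 6·-1 + 4·1 + 2·1 + -1·3 + -5·-1.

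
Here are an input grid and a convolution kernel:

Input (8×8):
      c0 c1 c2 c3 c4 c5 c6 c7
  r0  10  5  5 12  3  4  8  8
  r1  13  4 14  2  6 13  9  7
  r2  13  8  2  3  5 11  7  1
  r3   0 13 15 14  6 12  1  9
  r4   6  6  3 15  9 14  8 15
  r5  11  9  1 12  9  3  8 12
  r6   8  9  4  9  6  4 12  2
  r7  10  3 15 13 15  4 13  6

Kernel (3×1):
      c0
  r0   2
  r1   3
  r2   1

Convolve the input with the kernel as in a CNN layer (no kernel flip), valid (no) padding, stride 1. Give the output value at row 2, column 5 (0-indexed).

72

The receptive field on the input at this output position is [11 / 12 / 14]. Elementwise product with the kernel and sum: 11·2 + 12·3 + 14·1.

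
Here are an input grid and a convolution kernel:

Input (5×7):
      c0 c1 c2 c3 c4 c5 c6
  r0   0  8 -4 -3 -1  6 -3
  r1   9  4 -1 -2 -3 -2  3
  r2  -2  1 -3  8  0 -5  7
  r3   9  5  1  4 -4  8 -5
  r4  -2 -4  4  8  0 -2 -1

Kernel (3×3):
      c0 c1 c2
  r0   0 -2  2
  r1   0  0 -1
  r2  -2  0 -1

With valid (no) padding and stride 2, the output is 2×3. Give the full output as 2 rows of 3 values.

-16 13 -28
-9 -20 30

Output[0,0]: The receptive field on the input at this output position is [0 8 -4 / 9 4 -1 / -2 1 -3]. Elementwise product with the kernel and sum: 8·-2 + -4·2 + -1·-1 + -2·-2 + -3·-1.
Output[0,1]: The receptive field on the input at this output position is [-4 -3 -1 / -1 -2 -3 / -3 8 0]. Elementwise product with the kernel and sum: -3·-2 + -1·2 + -3·-1 + -3·-2 + 0·-1.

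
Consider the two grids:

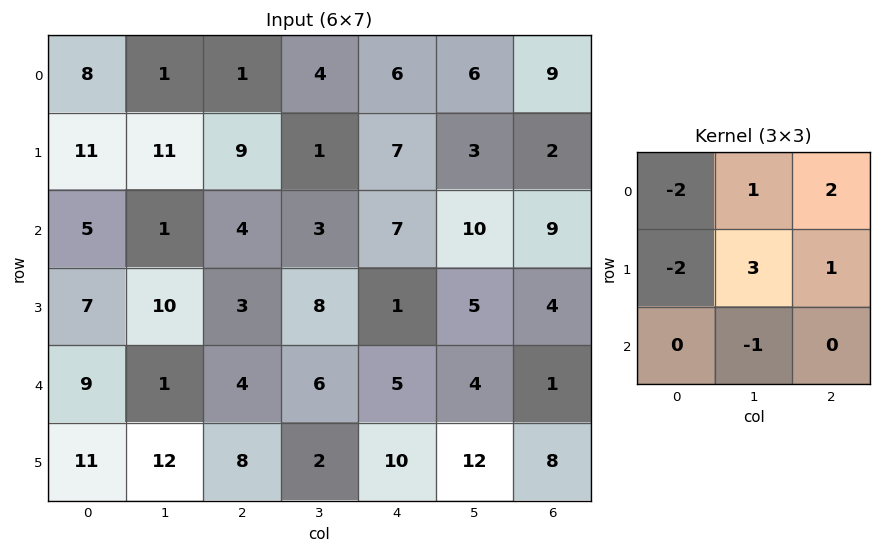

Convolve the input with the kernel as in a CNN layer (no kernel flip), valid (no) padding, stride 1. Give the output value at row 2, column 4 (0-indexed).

The receptive field on the input at this output position is [7 10 9 / 1 5 4 / 5 4 1]. Elementwise product with the kernel and sum: 7·-2 + 10·1 + 9·2 + 1·-2 + 5·3 + 4·1 + 4·-1.

27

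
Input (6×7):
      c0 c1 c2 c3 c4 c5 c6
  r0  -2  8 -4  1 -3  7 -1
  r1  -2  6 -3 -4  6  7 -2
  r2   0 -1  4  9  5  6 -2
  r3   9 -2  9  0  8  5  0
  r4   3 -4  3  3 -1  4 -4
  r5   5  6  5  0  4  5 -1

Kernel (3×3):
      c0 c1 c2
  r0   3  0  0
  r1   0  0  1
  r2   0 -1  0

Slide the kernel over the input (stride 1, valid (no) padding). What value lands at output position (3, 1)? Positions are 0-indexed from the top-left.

The receptive field on the input at this output position is [-2 9 0 / -4 3 3 / 6 5 0]. Elementwise product with the kernel and sum: -2·3 + 3·1 + 5·-1.

-8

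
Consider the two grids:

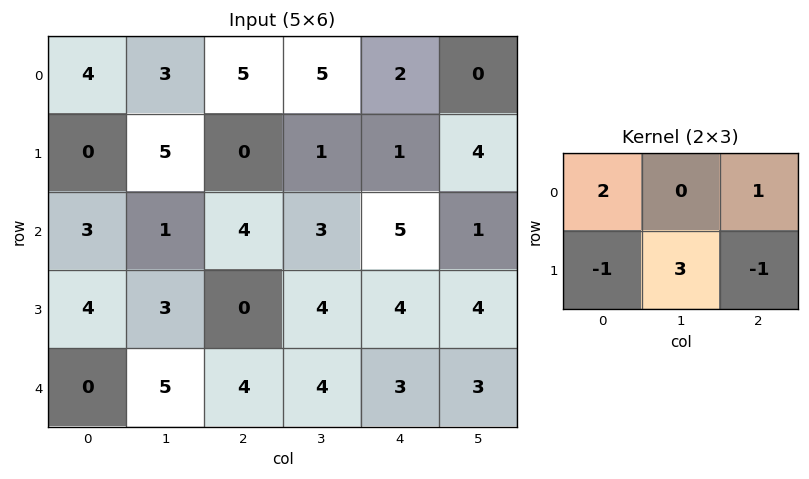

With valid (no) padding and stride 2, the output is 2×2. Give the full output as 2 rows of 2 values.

28 14
15 21

Output[0,0]: The receptive field on the input at this output position is [4 3 5 / 0 5 0]. Elementwise product with the kernel and sum: 4·2 + 5·1 + 0·-1 + 5·3 + 0·-1.
Output[0,1]: The receptive field on the input at this output position is [5 5 2 / 0 1 1]. Elementwise product with the kernel and sum: 5·2 + 2·1 + 0·-1 + 1·3 + 1·-1.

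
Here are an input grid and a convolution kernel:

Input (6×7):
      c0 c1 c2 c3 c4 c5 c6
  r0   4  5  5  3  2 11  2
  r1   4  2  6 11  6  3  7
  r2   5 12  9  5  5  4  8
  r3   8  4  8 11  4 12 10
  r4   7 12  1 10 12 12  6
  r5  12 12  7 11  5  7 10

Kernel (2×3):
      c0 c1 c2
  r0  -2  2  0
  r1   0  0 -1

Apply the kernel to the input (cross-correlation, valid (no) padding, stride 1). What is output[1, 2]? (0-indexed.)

The receptive field on the input at this output position is [6 11 6 / 9 5 5]. Elementwise product with the kernel and sum: 6·-2 + 11·2 + 5·-1.

5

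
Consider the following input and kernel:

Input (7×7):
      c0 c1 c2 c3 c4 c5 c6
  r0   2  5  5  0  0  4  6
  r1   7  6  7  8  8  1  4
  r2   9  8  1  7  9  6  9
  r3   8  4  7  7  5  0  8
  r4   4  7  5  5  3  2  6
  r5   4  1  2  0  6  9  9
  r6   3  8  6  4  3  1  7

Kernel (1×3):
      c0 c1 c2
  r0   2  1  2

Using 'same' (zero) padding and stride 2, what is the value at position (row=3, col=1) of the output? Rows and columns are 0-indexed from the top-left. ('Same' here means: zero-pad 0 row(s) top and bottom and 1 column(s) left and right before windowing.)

30

The receptive field on the zero-padded input at this output position is [8 6 4]. Elementwise product with the kernel and sum: 8·2 + 6·1 + 4·2.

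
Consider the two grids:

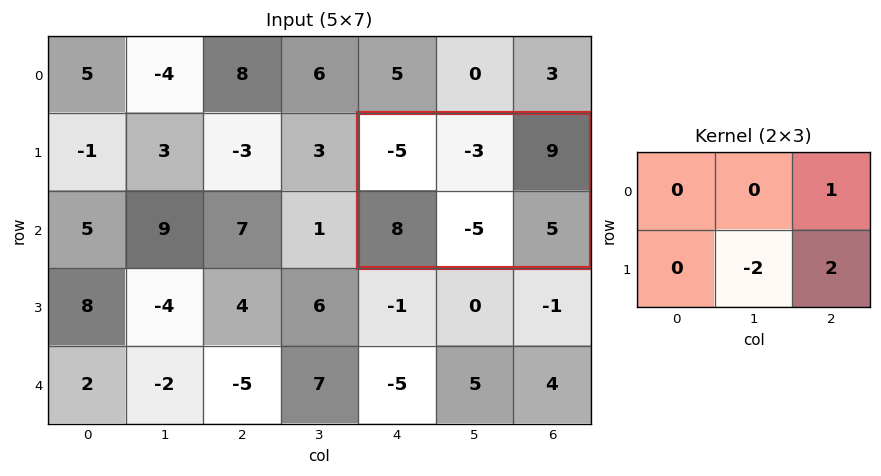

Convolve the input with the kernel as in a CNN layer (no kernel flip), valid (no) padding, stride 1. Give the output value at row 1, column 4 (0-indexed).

29

The receptive field on the input at this output position is [-5 -3 9 / 8 -5 5]. Elementwise product with the kernel and sum: 9·1 + -5·-2 + 5·2.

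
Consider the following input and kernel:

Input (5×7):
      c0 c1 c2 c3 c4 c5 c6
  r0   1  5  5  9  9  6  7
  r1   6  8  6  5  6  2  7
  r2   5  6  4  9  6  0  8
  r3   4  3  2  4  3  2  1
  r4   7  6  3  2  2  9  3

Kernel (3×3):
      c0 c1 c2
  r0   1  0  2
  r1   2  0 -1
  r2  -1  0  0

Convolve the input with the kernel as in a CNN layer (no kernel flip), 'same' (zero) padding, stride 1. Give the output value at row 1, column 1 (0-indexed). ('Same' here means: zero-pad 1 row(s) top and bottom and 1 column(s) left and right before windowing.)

12

The receptive field on the zero-padded input at this output position is [1 5 5 / 6 8 6 / 5 6 4]. Elementwise product with the kernel and sum: 1·1 + 5·2 + 6·2 + 6·-1 + 5·-1.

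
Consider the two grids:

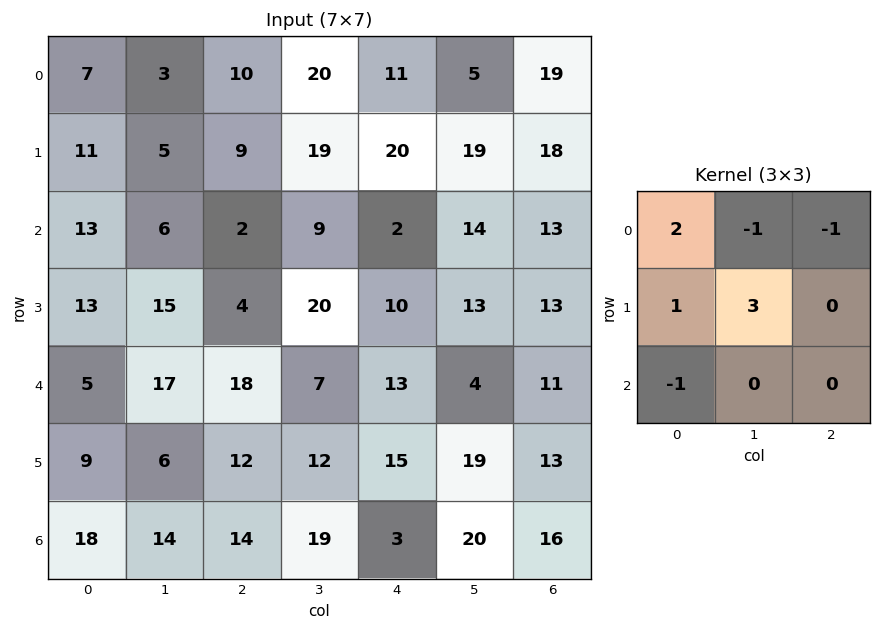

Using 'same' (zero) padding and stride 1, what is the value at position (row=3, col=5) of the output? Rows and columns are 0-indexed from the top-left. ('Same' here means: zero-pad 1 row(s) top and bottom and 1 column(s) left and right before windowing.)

13

The receptive field on the zero-padded input at this output position is [2 14 13 / 10 13 13 / 13 4 11]. Elementwise product with the kernel and sum: 2·2 + 14·-1 + 13·-1 + 10·1 + 13·3 + 13·-1.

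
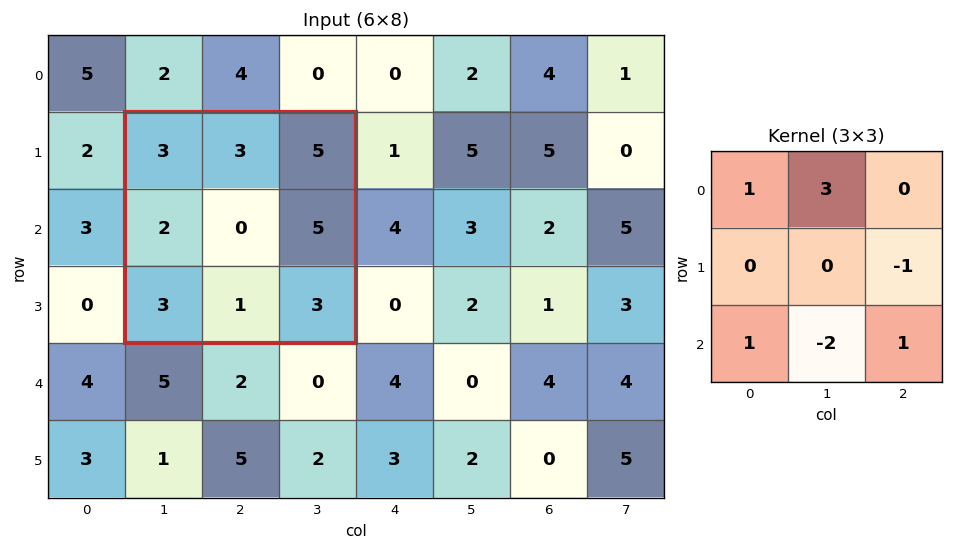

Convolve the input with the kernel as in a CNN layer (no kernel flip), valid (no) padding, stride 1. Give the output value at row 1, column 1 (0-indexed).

The receptive field on the input at this output position is [3 3 5 / 2 0 5 / 3 1 3]. Elementwise product with the kernel and sum: 3·1 + 3·3 + 5·-1 + 3·1 + 1·-2 + 3·1.

11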